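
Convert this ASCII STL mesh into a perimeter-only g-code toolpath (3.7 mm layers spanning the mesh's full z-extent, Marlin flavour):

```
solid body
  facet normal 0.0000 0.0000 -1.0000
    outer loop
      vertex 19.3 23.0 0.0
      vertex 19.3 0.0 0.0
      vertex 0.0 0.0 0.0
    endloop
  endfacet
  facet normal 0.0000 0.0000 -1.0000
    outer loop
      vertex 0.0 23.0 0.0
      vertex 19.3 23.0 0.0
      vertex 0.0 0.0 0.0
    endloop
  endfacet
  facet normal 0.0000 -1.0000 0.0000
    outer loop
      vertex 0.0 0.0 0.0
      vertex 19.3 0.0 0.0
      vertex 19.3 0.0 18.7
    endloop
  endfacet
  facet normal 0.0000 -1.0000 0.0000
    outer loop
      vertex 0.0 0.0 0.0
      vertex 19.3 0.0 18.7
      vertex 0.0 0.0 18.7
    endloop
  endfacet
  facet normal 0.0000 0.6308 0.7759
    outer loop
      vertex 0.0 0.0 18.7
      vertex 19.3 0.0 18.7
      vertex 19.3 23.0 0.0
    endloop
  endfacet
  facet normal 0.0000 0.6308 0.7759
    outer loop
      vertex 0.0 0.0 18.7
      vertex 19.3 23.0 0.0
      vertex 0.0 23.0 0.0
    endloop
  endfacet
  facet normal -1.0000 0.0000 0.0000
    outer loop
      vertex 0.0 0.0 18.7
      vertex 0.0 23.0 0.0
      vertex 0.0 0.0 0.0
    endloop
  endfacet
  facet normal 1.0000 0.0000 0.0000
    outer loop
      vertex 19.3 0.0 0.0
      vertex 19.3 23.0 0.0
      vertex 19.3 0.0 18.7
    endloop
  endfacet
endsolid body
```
; perimeter-only toolpath
G21 ; units = mm
G90 ; absolute positioning
G28 ; home
; layer 1
G0 Z3.7
G0 X0.0 Y0.0
G1 X19.3 Y0.0
G1 X19.3 Y18.4
G1 X0.0 Y18.4
G1 X0.0 Y0.0
; layer 2
G0 Z7.5
G0 X0.0 Y0.0
G1 X19.3 Y0.0
G1 X19.3 Y13.8
G1 X0.0 Y13.8
G1 X0.0 Y0.0
; layer 3
G0 Z11.2
G0 X0.0 Y0.0
G1 X19.3 Y0.0
G1 X19.3 Y9.2
G1 X0.0 Y9.2
G1 X0.0 Y0.0
; layer 4
G0 Z15.0
G0 X0.0 Y0.0
G1 X19.3 Y0.0
G1 X19.3 Y4.6
G1 X0.0 Y4.6
G1 X0.0 Y0.0
M2 ; end

The solid is a wedge (ramp): 19.3 × 23 mm base, rising to 18.7 mm along the y=0 edge and sloping linearly to z=0 at y=23. Slicing at Δz = 3.7 mm — 5 equal slices spanning the solid's height, so layer i sits at z = i·h/5 — gives 4 non-empty perimeters. Each is a 4-segment closed polygon; G0 lifts to the layer z and rapids to the start vertex, then G1 traces the edges. The cross-section shrinks linearly with z (the slice at the apex is degenerate and omitted).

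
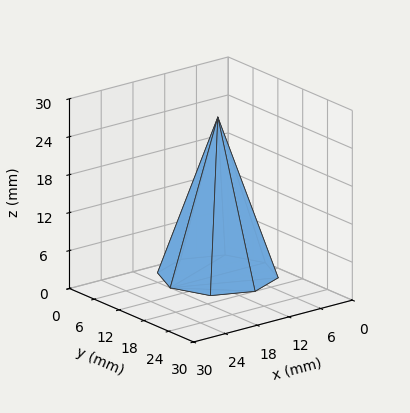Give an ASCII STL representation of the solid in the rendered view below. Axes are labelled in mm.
Reading the render: the shape is a regular 8-sided pyramid, base circumscribed radius ≈ 9 mm, apex at z ≈ 25 mm (dimensions read to the nearest mm from the axis ticks). For the STL, each face is triangulated and given an outward normal.

solid part
  facet normal 0.0000 0.0000 -1.0000
    outer loop
      vertex 9.0 18.0 0.0
      vertex 15.4 15.4 0.0
      vertex 18.0 9.0 0.0
    endloop
  endfacet
  facet normal 0.0000 0.0000 -1.0000
    outer loop
      vertex 2.6 15.4 0.0
      vertex 9.0 18.0 0.0
      vertex 18.0 9.0 0.0
    endloop
  endfacet
  facet normal 0.0000 0.0000 -1.0000
    outer loop
      vertex 0.0 9.0 0.0
      vertex 2.6 15.4 0.0
      vertex 18.0 9.0 0.0
    endloop
  endfacet
  facet normal 0.0000 0.0000 -1.0000
    outer loop
      vertex 2.6 2.6 0.0
      vertex 0.0 9.0 0.0
      vertex 18.0 9.0 0.0
    endloop
  endfacet
  facet normal 0.0000 0.0000 -1.0000
    outer loop
      vertex 9.0 0.0 0.0
      vertex 2.6 2.6 0.0
      vertex 18.0 9.0 0.0
    endloop
  endfacet
  facet normal 0.0000 0.0000 -1.0000
    outer loop
      vertex 15.4 2.6 0.0
      vertex 9.0 0.0 0.0
      vertex 18.0 9.0 0.0
    endloop
  endfacet
  facet normal 0.8789 0.3570 0.3164
    outer loop
      vertex 18.0 9.0 0.0
      vertex 15.4 15.4 0.0
      vertex 9.0 9.0 25.0
    endloop
  endfacet
  facet normal 0.3570 0.8789 0.3164
    outer loop
      vertex 15.4 15.4 0.0
      vertex 9.0 18.0 0.0
      vertex 9.0 9.0 25.0
    endloop
  endfacet
  facet normal -0.3570 0.8789 0.3164
    outer loop
      vertex 9.0 18.0 0.0
      vertex 2.6 15.4 0.0
      vertex 9.0 9.0 25.0
    endloop
  endfacet
  facet normal -0.8789 0.3570 0.3164
    outer loop
      vertex 2.6 15.4 0.0
      vertex 0.0 9.0 0.0
      vertex 9.0 9.0 25.0
    endloop
  endfacet
  facet normal -0.8789 -0.3570 0.3164
    outer loop
      vertex 0.0 9.0 0.0
      vertex 2.6 2.6 0.0
      vertex 9.0 9.0 25.0
    endloop
  endfacet
  facet normal -0.3570 -0.8789 0.3164
    outer loop
      vertex 2.6 2.6 0.0
      vertex 9.0 0.0 0.0
      vertex 9.0 9.0 25.0
    endloop
  endfacet
  facet normal 0.3570 -0.8789 0.3164
    outer loop
      vertex 9.0 0.0 0.0
      vertex 15.4 2.6 0.0
      vertex 9.0 9.0 25.0
    endloop
  endfacet
  facet normal 0.8789 -0.3570 0.3164
    outer loop
      vertex 15.4 2.6 0.0
      vertex 18.0 9.0 0.0
      vertex 9.0 9.0 25.0
    endloop
  endfacet
endsolid part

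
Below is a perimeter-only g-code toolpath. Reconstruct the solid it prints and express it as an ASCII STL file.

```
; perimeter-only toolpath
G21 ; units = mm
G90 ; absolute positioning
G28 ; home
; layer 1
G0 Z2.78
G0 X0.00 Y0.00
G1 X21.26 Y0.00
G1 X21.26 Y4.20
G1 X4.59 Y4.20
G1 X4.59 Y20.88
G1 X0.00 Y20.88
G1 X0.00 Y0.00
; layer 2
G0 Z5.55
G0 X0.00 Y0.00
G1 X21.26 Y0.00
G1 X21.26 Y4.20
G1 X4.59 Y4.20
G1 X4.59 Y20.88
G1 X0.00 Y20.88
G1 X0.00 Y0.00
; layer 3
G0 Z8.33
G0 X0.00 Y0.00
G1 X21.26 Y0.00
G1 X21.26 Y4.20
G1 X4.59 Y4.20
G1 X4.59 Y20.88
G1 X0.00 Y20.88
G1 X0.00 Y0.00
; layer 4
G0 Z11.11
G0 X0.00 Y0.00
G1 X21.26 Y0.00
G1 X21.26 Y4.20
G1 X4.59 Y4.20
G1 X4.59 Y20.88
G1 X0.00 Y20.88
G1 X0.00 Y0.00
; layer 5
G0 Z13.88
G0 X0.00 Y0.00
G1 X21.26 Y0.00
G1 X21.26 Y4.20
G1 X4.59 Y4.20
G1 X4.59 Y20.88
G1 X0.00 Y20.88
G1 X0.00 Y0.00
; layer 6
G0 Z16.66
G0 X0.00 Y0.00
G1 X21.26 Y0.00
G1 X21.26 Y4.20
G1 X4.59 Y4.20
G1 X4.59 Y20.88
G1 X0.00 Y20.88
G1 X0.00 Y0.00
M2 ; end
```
solid part
  facet normal 0.0000 0.0000 -1.0000
    outer loop
      vertex 21.26 4.20 0.00
      vertex 21.26 0.00 0.00
      vertex 0.00 0.00 0.00
    endloop
  endfacet
  facet normal 0.0000 0.0000 -1.0000
    outer loop
      vertex 4.59 4.20 0.00
      vertex 21.26 4.20 0.00
      vertex 0.00 0.00 0.00
    endloop
  endfacet
  facet normal 0.0000 0.0000 -1.0000
    outer loop
      vertex 4.59 20.88 0.00
      vertex 4.59 4.20 0.00
      vertex 0.00 0.00 0.00
    endloop
  endfacet
  facet normal 0.0000 0.0000 -1.0000
    outer loop
      vertex 0.00 20.88 0.00
      vertex 4.59 20.88 0.00
      vertex 0.00 0.00 0.00
    endloop
  endfacet
  facet normal 0.0000 0.0000 1.0000
    outer loop
      vertex 0.00 0.00 16.66
      vertex 21.26 0.00 16.66
      vertex 21.26 4.20 16.66
    endloop
  endfacet
  facet normal 0.0000 0.0000 1.0000
    outer loop
      vertex 0.00 0.00 16.66
      vertex 21.26 4.20 16.66
      vertex 4.59 4.20 16.66
    endloop
  endfacet
  facet normal 0.0000 0.0000 1.0000
    outer loop
      vertex 0.00 0.00 16.66
      vertex 4.59 4.20 16.66
      vertex 4.59 20.88 16.66
    endloop
  endfacet
  facet normal 0.0000 0.0000 1.0000
    outer loop
      vertex 0.00 0.00 16.66
      vertex 4.59 20.88 16.66
      vertex 0.00 20.88 16.66
    endloop
  endfacet
  facet normal 0.0000 -1.0000 0.0000
    outer loop
      vertex 0.00 0.00 0.00
      vertex 21.26 0.00 0.00
      vertex 21.26 0.00 16.66
    endloop
  endfacet
  facet normal 0.0000 -1.0000 0.0000
    outer loop
      vertex 0.00 0.00 0.00
      vertex 21.26 0.00 16.66
      vertex 0.00 0.00 16.66
    endloop
  endfacet
  facet normal 1.0000 0.0000 0.0000
    outer loop
      vertex 21.26 0.00 0.00
      vertex 21.26 4.20 0.00
      vertex 21.26 4.20 16.66
    endloop
  endfacet
  facet normal 1.0000 0.0000 0.0000
    outer loop
      vertex 21.26 0.00 0.00
      vertex 21.26 4.20 16.66
      vertex 21.26 0.00 16.66
    endloop
  endfacet
  facet normal 0.0000 1.0000 0.0000
    outer loop
      vertex 21.26 4.20 0.00
      vertex 4.59 4.20 0.00
      vertex 4.59 4.20 16.66
    endloop
  endfacet
  facet normal 0.0000 1.0000 0.0000
    outer loop
      vertex 21.26 4.20 0.00
      vertex 4.59 4.20 16.66
      vertex 21.26 4.20 16.66
    endloop
  endfacet
  facet normal 1.0000 0.0000 0.0000
    outer loop
      vertex 4.59 4.20 0.00
      vertex 4.59 20.88 0.00
      vertex 4.59 20.88 16.66
    endloop
  endfacet
  facet normal 1.0000 0.0000 0.0000
    outer loop
      vertex 4.59 4.20 0.00
      vertex 4.59 20.88 16.66
      vertex 4.59 4.20 16.66
    endloop
  endfacet
  facet normal 0.0000 1.0000 0.0000
    outer loop
      vertex 4.59 20.88 0.00
      vertex 0.00 20.88 0.00
      vertex 0.00 20.88 16.66
    endloop
  endfacet
  facet normal 0.0000 1.0000 0.0000
    outer loop
      vertex 4.59 20.88 0.00
      vertex 0.00 20.88 16.66
      vertex 4.59 20.88 16.66
    endloop
  endfacet
  facet normal -1.0000 0.0000 0.0000
    outer loop
      vertex 0.00 20.88 0.00
      vertex 0.00 0.00 0.00
      vertex 0.00 0.00 16.66
    endloop
  endfacet
  facet normal -1.0000 0.0000 0.0000
    outer loop
      vertex 0.00 20.88 0.00
      vertex 0.00 0.00 16.66
      vertex 0.00 20.88 16.66
    endloop
  endfacet
endsolid part

The G0 Z moves step by Δz≈2.78 mm. Every layer's G1 loop is the same polygon, so the solid is a straight extrusion of it from z=0 to z≈16.7. Closing with flat bottom and top caps and triangulating gives 20 facets — an L-shaped prism: outer 21.3 × 20.9 mm, arm thicknesses ≈ 4.2 mm (horizontal) and 4.59 mm (vertical), extruded 16.7 mm in z.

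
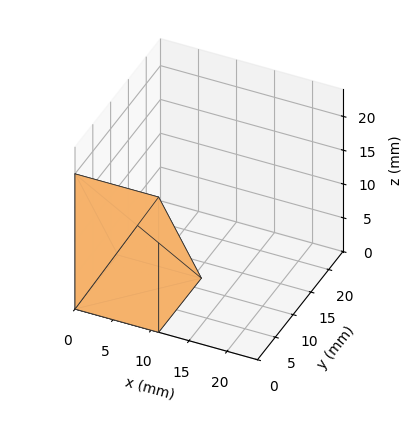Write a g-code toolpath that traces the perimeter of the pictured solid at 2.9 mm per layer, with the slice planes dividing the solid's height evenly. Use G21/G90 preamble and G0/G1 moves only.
Reading the render: the shape is a wedge (ramp): 11 × 12 mm base, rising to 20 mm along the y=0 edge and sloping linearly to z=0 at y=12 (dimensions read to the nearest mm from the axis ticks). For the g-code, the solid's height is divided into equal slices at the stated Δz and each level perimeter traced with G1 moves after a G0 lift.

; perimeter-only toolpath
G21 ; units = mm
G90 ; absolute positioning
G28 ; home
; layer 1
G0 Z2.9
G0 X0.0 Y0.0
G1 X11.0 Y0.0
G1 X11.0 Y10.3
G1 X0.0 Y10.3
G1 X0.0 Y0.0
; layer 2
G0 Z5.7
G0 X0.0 Y0.0
G1 X11.0 Y0.0
G1 X11.0 Y8.6
G1 X0.0 Y8.6
G1 X0.0 Y0.0
; layer 3
G0 Z8.6
G0 X0.0 Y0.0
G1 X11.0 Y0.0
G1 X11.0 Y6.9
G1 X0.0 Y6.9
G1 X0.0 Y0.0
; layer 4
G0 Z11.4
G0 X0.0 Y0.0
G1 X11.0 Y0.0
G1 X11.0 Y5.1
G1 X0.0 Y5.1
G1 X0.0 Y0.0
; layer 5
G0 Z14.3
G0 X0.0 Y0.0
G1 X11.0 Y0.0
G1 X11.0 Y3.4
G1 X0.0 Y3.4
G1 X0.0 Y0.0
; layer 6
G0 Z17.1
G0 X0.0 Y0.0
G1 X11.0 Y0.0
G1 X11.0 Y1.7
G1 X0.0 Y1.7
G1 X0.0 Y0.0
M2 ; end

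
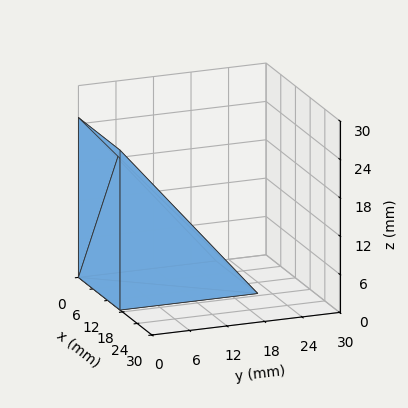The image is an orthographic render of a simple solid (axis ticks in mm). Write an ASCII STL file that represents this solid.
Reading the render: the shape is a wedge (ramp): 17 × 22 mm base, rising to 25 mm along the y=0 edge and sloping linearly to z=0 at y=22 (dimensions read to the nearest mm from the axis ticks). For the STL, each face is triangulated and given an outward normal.

solid part
  facet normal 0.0000 0.0000 -1.0000
    outer loop
      vertex 17.00 22.00 0.00
      vertex 17.00 0.00 0.00
      vertex 0.00 0.00 0.00
    endloop
  endfacet
  facet normal 0.0000 0.0000 -1.0000
    outer loop
      vertex 0.00 22.00 0.00
      vertex 17.00 22.00 0.00
      vertex 0.00 0.00 0.00
    endloop
  endfacet
  facet normal 0.0000 -1.0000 0.0000
    outer loop
      vertex 0.00 0.00 0.00
      vertex 17.00 0.00 0.00
      vertex 17.00 0.00 25.00
    endloop
  endfacet
  facet normal 0.0000 -1.0000 0.0000
    outer loop
      vertex 0.00 0.00 0.00
      vertex 17.00 0.00 25.00
      vertex 0.00 0.00 25.00
    endloop
  endfacet
  facet normal 0.0000 0.7507 0.6606
    outer loop
      vertex 0.00 0.00 25.00
      vertex 17.00 0.00 25.00
      vertex 17.00 22.00 0.00
    endloop
  endfacet
  facet normal 0.0000 0.7507 0.6606
    outer loop
      vertex 0.00 0.00 25.00
      vertex 17.00 22.00 0.00
      vertex 0.00 22.00 0.00
    endloop
  endfacet
  facet normal -1.0000 0.0000 0.0000
    outer loop
      vertex 0.00 0.00 25.00
      vertex 0.00 22.00 0.00
      vertex 0.00 0.00 0.00
    endloop
  endfacet
  facet normal 1.0000 0.0000 0.0000
    outer loop
      vertex 17.00 0.00 0.00
      vertex 17.00 22.00 0.00
      vertex 17.00 0.00 25.00
    endloop
  endfacet
endsolid part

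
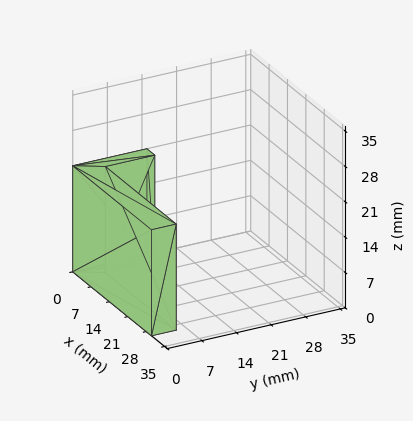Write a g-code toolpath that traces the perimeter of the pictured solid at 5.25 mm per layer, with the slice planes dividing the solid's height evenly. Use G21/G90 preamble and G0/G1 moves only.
Reading the render: the shape is an L-shaped prism: outer 30 × 15 mm, arm thicknesses ≈ 5 mm (horizontal) and 3 mm (vertical), extruded 21 mm in z (dimensions read to the nearest mm from the axis ticks). For the g-code, the solid's height is divided into equal slices at the stated Δz and each level perimeter traced with G1 moves after a G0 lift.

; perimeter-only toolpath
G21 ; units = mm
G90 ; absolute positioning
G28 ; home
; layer 1
G0 Z5.25
G0 X0.00 Y0.00
G1 X30.00 Y0.00
G1 X30.00 Y5.00
G1 X3.00 Y5.00
G1 X3.00 Y15.00
G1 X0.00 Y15.00
G1 X0.00 Y0.00
; layer 2
G0 Z10.50
G0 X0.00 Y0.00
G1 X30.00 Y0.00
G1 X30.00 Y5.00
G1 X3.00 Y5.00
G1 X3.00 Y15.00
G1 X0.00 Y15.00
G1 X0.00 Y0.00
; layer 3
G0 Z15.75
G0 X0.00 Y0.00
G1 X30.00 Y0.00
G1 X30.00 Y5.00
G1 X3.00 Y5.00
G1 X3.00 Y15.00
G1 X0.00 Y15.00
G1 X0.00 Y0.00
; layer 4
G0 Z21.00
G0 X0.00 Y0.00
G1 X30.00 Y0.00
G1 X30.00 Y5.00
G1 X3.00 Y5.00
G1 X3.00 Y15.00
G1 X0.00 Y15.00
G1 X0.00 Y0.00
M2 ; end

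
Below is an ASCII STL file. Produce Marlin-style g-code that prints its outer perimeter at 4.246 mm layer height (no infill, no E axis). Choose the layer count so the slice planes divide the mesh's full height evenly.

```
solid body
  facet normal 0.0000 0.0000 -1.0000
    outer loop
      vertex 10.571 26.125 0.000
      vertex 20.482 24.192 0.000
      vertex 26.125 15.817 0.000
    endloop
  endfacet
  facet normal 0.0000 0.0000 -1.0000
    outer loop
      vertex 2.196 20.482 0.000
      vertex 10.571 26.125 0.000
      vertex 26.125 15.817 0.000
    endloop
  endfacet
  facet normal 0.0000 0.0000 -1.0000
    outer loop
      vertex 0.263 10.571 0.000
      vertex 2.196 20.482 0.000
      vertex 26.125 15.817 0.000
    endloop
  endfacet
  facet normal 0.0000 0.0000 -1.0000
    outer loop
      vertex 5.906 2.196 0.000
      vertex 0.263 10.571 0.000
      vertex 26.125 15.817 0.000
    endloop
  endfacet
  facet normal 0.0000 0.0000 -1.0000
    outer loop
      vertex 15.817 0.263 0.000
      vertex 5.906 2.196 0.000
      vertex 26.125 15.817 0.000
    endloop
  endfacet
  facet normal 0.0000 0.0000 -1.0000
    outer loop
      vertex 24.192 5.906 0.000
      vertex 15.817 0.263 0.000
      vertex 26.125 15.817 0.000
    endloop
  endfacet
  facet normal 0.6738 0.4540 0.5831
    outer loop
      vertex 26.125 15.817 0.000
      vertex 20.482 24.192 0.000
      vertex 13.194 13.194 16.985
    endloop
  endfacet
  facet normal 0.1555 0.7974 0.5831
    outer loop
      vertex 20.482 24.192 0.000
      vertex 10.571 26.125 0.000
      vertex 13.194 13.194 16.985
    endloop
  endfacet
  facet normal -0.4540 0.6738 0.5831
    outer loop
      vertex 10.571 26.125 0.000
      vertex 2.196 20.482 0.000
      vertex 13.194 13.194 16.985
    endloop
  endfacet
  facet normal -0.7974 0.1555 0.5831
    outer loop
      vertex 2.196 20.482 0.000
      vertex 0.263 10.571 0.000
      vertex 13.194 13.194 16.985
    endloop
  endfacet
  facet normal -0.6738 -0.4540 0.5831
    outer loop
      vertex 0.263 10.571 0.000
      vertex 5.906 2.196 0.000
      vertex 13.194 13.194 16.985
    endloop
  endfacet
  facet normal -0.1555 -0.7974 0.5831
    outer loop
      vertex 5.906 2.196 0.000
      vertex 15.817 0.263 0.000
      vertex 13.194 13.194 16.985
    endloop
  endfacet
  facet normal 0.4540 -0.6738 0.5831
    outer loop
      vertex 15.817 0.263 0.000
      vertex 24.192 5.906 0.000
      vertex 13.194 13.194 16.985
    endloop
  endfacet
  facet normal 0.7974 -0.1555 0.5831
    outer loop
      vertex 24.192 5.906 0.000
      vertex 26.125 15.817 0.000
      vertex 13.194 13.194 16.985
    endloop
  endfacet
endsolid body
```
; perimeter-only toolpath
G21 ; units = mm
G90 ; absolute positioning
G28 ; home
; layer 1
G0 Z4.246
G0 X22.892 Y15.161
G1 X18.660 Y21.442
G1 X11.227 Y22.892
G1 X4.946 Y18.660
G1 X3.496 Y11.227
G1 X7.728 Y4.946
G1 X15.161 Y3.496
G1 X21.442 Y7.728
G1 X22.892 Y15.161
; layer 2
G0 Z8.492
G0 X19.660 Y14.506
G1 X16.838 Y18.693
G1 X11.883 Y19.660
G1 X7.695 Y16.838
G1 X6.729 Y11.883
G1 X9.550 Y7.695
G1 X14.506 Y6.729
G1 X18.693 Y9.550
G1 X19.660 Y14.506
; layer 3
G0 Z12.739
G0 X16.427 Y13.850
G1 X15.016 Y15.944
G1 X12.538 Y16.427
G1 X10.444 Y15.016
G1 X9.961 Y12.538
G1 X11.372 Y10.444
G1 X13.850 Y9.961
G1 X15.944 Y11.372
G1 X16.427 Y13.850
M2 ; end

The solid is a regular 8-sided pyramid, base circumscribed radius ≈ 13.2 mm, apex at z ≈ 17 mm. Slicing at Δz = 4.246 mm — 4 equal slices spanning the solid's height, so layer i sits at z = i·h/4 — gives 3 non-empty perimeters. Each is a 8-segment closed polygon; G0 lifts to the layer z and rapids to the start vertex, then G1 traces the edges. The cross-section shrinks linearly with z (the slice at the apex is degenerate and omitted).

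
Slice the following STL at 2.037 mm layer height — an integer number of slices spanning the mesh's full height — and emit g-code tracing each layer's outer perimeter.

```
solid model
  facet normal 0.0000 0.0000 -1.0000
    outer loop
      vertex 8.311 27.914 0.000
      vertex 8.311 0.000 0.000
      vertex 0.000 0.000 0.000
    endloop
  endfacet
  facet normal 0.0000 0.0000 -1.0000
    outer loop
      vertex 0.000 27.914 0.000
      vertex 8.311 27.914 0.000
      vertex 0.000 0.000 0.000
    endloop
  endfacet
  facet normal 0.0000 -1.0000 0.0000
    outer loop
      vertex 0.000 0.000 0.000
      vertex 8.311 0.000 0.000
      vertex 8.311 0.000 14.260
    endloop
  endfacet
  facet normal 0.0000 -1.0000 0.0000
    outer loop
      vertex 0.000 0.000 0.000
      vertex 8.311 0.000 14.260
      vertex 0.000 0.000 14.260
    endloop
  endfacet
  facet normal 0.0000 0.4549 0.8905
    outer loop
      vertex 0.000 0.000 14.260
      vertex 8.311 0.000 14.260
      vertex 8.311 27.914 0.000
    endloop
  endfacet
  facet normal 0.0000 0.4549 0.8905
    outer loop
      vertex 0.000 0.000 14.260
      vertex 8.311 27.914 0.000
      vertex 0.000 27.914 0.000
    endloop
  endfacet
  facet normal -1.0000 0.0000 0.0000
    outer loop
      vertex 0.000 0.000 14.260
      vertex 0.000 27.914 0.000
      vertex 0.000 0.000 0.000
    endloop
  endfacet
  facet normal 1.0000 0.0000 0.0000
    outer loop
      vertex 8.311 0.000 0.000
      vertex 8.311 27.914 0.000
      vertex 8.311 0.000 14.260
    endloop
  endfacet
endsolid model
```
; perimeter-only toolpath
G21 ; units = mm
G90 ; absolute positioning
G28 ; home
; layer 1
G0 Z2.037
G0 X0.000 Y0.000
G1 X8.311 Y0.000
G1 X8.311 Y23.926
G1 X0.000 Y23.926
G1 X0.000 Y0.000
; layer 2
G0 Z4.074
G0 X0.000 Y0.000
G1 X8.311 Y0.000
G1 X8.311 Y19.939
G1 X0.000 Y19.939
G1 X0.000 Y0.000
; layer 3
G0 Z6.111
G0 X0.000 Y0.000
G1 X8.311 Y0.000
G1 X8.311 Y15.951
G1 X0.000 Y15.951
G1 X0.000 Y0.000
; layer 4
G0 Z8.149
G0 X0.000 Y0.000
G1 X8.311 Y0.000
G1 X8.311 Y11.963
G1 X0.000 Y11.963
G1 X0.000 Y0.000
; layer 5
G0 Z10.186
G0 X0.000 Y0.000
G1 X8.311 Y0.000
G1 X8.311 Y7.975
G1 X0.000 Y7.975
G1 X0.000 Y0.000
; layer 6
G0 Z12.223
G0 X0.000 Y0.000
G1 X8.311 Y0.000
G1 X8.311 Y3.988
G1 X0.000 Y3.988
G1 X0.000 Y0.000
M2 ; end

The solid is a wedge (ramp): 8.31 × 27.9 mm base, rising to 14.3 mm along the y=0 edge and sloping linearly to z=0 at y=27.9. Slicing at Δz = 2.037 mm — 7 equal slices spanning the solid's height, so layer i sits at z = i·h/7 — gives 6 non-empty perimeters. Each is a 4-segment closed polygon; G0 lifts to the layer z and rapids to the start vertex, then G1 traces the edges. The cross-section shrinks linearly with z (the slice at the apex is degenerate and omitted).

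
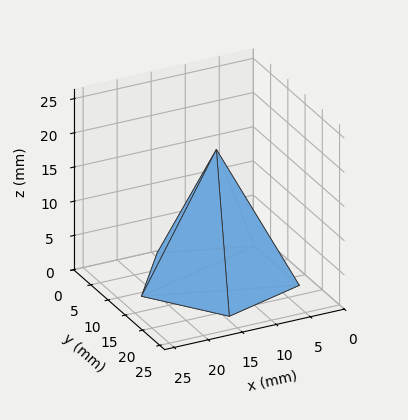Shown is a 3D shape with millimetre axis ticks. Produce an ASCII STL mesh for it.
Reading the render: the shape is a regular 5-sided pyramid, base circumscribed radius ≈ 11 mm, apex at z ≈ 19 mm (dimensions read to the nearest mm from the axis ticks). For the STL, each face is triangulated and given an outward normal.

solid part
  facet normal 0.0000 0.0000 -1.0000
    outer loop
      vertex 2.10 17.47 0.00
      vertex 14.40 21.46 0.00
      vertex 22.00 11.00 0.00
    endloop
  endfacet
  facet normal 0.0000 0.0000 -1.0000
    outer loop
      vertex 2.10 4.53 0.00
      vertex 2.10 17.47 0.00
      vertex 22.00 11.00 0.00
    endloop
  endfacet
  facet normal 0.0000 0.0000 -1.0000
    outer loop
      vertex 14.40 0.54 0.00
      vertex 2.10 4.53 0.00
      vertex 22.00 11.00 0.00
    endloop
  endfacet
  facet normal 0.7326 0.5323 0.4242
    outer loop
      vertex 22.00 11.00 0.00
      vertex 14.40 21.46 0.00
      vertex 11.00 11.00 19.00
    endloop
  endfacet
  facet normal -0.2794 0.8614 0.4242
    outer loop
      vertex 14.40 21.46 0.00
      vertex 2.10 17.47 0.00
      vertex 11.00 11.00 19.00
    endloop
  endfacet
  facet normal -0.9056 0.0000 0.4242
    outer loop
      vertex 2.10 17.47 0.00
      vertex 2.10 4.53 0.00
      vertex 11.00 11.00 19.00
    endloop
  endfacet
  facet normal -0.2794 -0.8614 0.4242
    outer loop
      vertex 2.10 4.53 0.00
      vertex 14.40 0.54 0.00
      vertex 11.00 11.00 19.00
    endloop
  endfacet
  facet normal 0.7326 -0.5323 0.4242
    outer loop
      vertex 14.40 0.54 0.00
      vertex 22.00 11.00 0.00
      vertex 11.00 11.00 19.00
    endloop
  endfacet
endsolid part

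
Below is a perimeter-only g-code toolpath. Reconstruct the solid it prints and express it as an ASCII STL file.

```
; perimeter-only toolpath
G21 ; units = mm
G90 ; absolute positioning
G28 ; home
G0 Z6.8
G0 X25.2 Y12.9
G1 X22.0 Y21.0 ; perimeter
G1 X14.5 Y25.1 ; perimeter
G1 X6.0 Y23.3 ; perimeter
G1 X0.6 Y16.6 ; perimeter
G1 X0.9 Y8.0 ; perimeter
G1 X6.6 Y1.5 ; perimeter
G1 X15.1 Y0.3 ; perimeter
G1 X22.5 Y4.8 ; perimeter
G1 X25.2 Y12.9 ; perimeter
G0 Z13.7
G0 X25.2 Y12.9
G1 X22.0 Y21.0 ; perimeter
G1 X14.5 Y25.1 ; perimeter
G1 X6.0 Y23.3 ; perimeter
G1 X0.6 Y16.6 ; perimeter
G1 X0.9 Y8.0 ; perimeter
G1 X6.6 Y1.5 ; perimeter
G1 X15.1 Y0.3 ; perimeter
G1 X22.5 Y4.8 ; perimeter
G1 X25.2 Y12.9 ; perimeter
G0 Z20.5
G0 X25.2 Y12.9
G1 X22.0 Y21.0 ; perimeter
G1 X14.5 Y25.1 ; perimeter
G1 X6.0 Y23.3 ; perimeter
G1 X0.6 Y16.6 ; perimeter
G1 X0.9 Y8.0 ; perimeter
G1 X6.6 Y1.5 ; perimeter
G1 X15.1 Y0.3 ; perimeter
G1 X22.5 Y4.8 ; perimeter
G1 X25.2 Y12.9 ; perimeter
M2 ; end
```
solid part
  facet normal 0.0000 0.0000 -1.0000
    outer loop
      vertex 14.5 25.1 0.0
      vertex 22.0 21.0 0.0
      vertex 25.2 12.9 0.0
    endloop
  endfacet
  facet normal 0.0000 0.0000 -1.0000
    outer loop
      vertex 6.0 23.3 0.0
      vertex 14.5 25.1 0.0
      vertex 25.2 12.9 0.0
    endloop
  endfacet
  facet normal 0.0000 0.0000 -1.0000
    outer loop
      vertex 0.6 16.6 0.0
      vertex 6.0 23.3 0.0
      vertex 25.2 12.9 0.0
    endloop
  endfacet
  facet normal 0.0000 0.0000 -1.0000
    outer loop
      vertex 0.9 8.0 0.0
      vertex 0.6 16.6 0.0
      vertex 25.2 12.9 0.0
    endloop
  endfacet
  facet normal 0.0000 0.0000 -1.0000
    outer loop
      vertex 6.6 1.5 0.0
      vertex 0.9 8.0 0.0
      vertex 25.2 12.9 0.0
    endloop
  endfacet
  facet normal 0.0000 0.0000 -1.0000
    outer loop
      vertex 15.1 0.3 0.0
      vertex 6.6 1.5 0.0
      vertex 25.2 12.9 0.0
    endloop
  endfacet
  facet normal 0.0000 0.0000 -1.0000
    outer loop
      vertex 22.5 4.8 0.0
      vertex 15.1 0.3 0.0
      vertex 25.2 12.9 0.0
    endloop
  endfacet
  facet normal 0.0000 0.0000 1.0000
    outer loop
      vertex 25.2 12.9 20.5
      vertex 22.0 21.0 20.5
      vertex 14.5 25.1 20.5
    endloop
  endfacet
  facet normal 0.0000 0.0000 1.0000
    outer loop
      vertex 25.2 12.9 20.5
      vertex 14.5 25.1 20.5
      vertex 6.0 23.3 20.5
    endloop
  endfacet
  facet normal 0.0000 0.0000 1.0000
    outer loop
      vertex 25.2 12.9 20.5
      vertex 6.0 23.3 20.5
      vertex 0.6 16.6 20.5
    endloop
  endfacet
  facet normal 0.0000 0.0000 1.0000
    outer loop
      vertex 25.2 12.9 20.5
      vertex 0.6 16.6 20.5
      vertex 0.9 8.0 20.5
    endloop
  endfacet
  facet normal 0.0000 0.0000 1.0000
    outer loop
      vertex 25.2 12.9 20.5
      vertex 0.9 8.0 20.5
      vertex 6.6 1.5 20.5
    endloop
  endfacet
  facet normal 0.0000 0.0000 1.0000
    outer loop
      vertex 25.2 12.9 20.5
      vertex 6.6 1.5 20.5
      vertex 15.1 0.3 20.5
    endloop
  endfacet
  facet normal 0.0000 0.0000 1.0000
    outer loop
      vertex 25.2 12.9 20.5
      vertex 15.1 0.3 20.5
      vertex 22.5 4.8 20.5
    endloop
  endfacet
  facet normal 0.9301 0.3674 0.0000
    outer loop
      vertex 25.2 12.9 0.0
      vertex 22.0 21.0 0.0
      vertex 22.0 21.0 20.5
    endloop
  endfacet
  facet normal 0.9301 0.3674 0.0000
    outer loop
      vertex 25.2 12.9 0.0
      vertex 22.0 21.0 20.5
      vertex 25.2 12.9 20.5
    endloop
  endfacet
  facet normal 0.4797 0.8774 0.0000
    outer loop
      vertex 22.0 21.0 0.0
      vertex 14.5 25.1 0.0
      vertex 14.5 25.1 20.5
    endloop
  endfacet
  facet normal 0.4797 0.8774 0.0000
    outer loop
      vertex 22.0 21.0 0.0
      vertex 14.5 25.1 20.5
      vertex 22.0 21.0 20.5
    endloop
  endfacet
  facet normal -0.2072 0.9783 0.0000
    outer loop
      vertex 14.5 25.1 0.0
      vertex 6.0 23.3 0.0
      vertex 6.0 23.3 20.5
    endloop
  endfacet
  facet normal -0.2072 0.9783 0.0000
    outer loop
      vertex 14.5 25.1 0.0
      vertex 6.0 23.3 20.5
      vertex 14.5 25.1 20.5
    endloop
  endfacet
  facet normal -0.7786 0.6275 0.0000
    outer loop
      vertex 6.0 23.3 0.0
      vertex 0.6 16.6 0.0
      vertex 0.6 16.6 20.5
    endloop
  endfacet
  facet normal -0.7786 0.6275 0.0000
    outer loop
      vertex 6.0 23.3 0.0
      vertex 0.6 16.6 20.5
      vertex 6.0 23.3 20.5
    endloop
  endfacet
  facet normal -0.9994 -0.0349 0.0000
    outer loop
      vertex 0.6 16.6 0.0
      vertex 0.9 8.0 0.0
      vertex 0.9 8.0 20.5
    endloop
  endfacet
  facet normal -0.9994 -0.0349 0.0000
    outer loop
      vertex 0.6 16.6 0.0
      vertex 0.9 8.0 20.5
      vertex 0.6 16.6 20.5
    endloop
  endfacet
  facet normal -0.7519 -0.6593 0.0000
    outer loop
      vertex 0.9 8.0 0.0
      vertex 6.6 1.5 0.0
      vertex 6.6 1.5 20.5
    endloop
  endfacet
  facet normal -0.7519 -0.6593 0.0000
    outer loop
      vertex 0.9 8.0 0.0
      vertex 6.6 1.5 20.5
      vertex 0.9 8.0 20.5
    endloop
  endfacet
  facet normal -0.1398 -0.9902 0.0000
    outer loop
      vertex 6.6 1.5 0.0
      vertex 15.1 0.3 0.0
      vertex 15.1 0.3 20.5
    endloop
  endfacet
  facet normal -0.1398 -0.9902 0.0000
    outer loop
      vertex 6.6 1.5 0.0
      vertex 15.1 0.3 20.5
      vertex 6.6 1.5 20.5
    endloop
  endfacet
  facet normal 0.5196 -0.8544 0.0000
    outer loop
      vertex 15.1 0.3 0.0
      vertex 22.5 4.8 0.0
      vertex 22.5 4.8 20.5
    endloop
  endfacet
  facet normal 0.5196 -0.8544 0.0000
    outer loop
      vertex 15.1 0.3 0.0
      vertex 22.5 4.8 20.5
      vertex 15.1 0.3 20.5
    endloop
  endfacet
  facet normal 0.9487 -0.3162 0.0000
    outer loop
      vertex 22.5 4.8 0.0
      vertex 25.2 12.9 0.0
      vertex 25.2 12.9 20.5
    endloop
  endfacet
  facet normal 0.9487 -0.3162 0.0000
    outer loop
      vertex 22.5 4.8 0.0
      vertex 25.2 12.9 20.5
      vertex 22.5 4.8 20.5
    endloop
  endfacet
endsolid part

The G0 Z moves step by Δz≈6.8 mm. Every layer's G1 loop is the same polygon, so the solid is a straight extrusion of it from z=0 to z≈20.5. Closing with flat bottom and top caps and triangulating gives 32 facets — a regular 9-sided prism (a cylinder approximated with 9 flat sides), circumscribed radius ≈ 12.6 mm, height ≈ 20.5 mm.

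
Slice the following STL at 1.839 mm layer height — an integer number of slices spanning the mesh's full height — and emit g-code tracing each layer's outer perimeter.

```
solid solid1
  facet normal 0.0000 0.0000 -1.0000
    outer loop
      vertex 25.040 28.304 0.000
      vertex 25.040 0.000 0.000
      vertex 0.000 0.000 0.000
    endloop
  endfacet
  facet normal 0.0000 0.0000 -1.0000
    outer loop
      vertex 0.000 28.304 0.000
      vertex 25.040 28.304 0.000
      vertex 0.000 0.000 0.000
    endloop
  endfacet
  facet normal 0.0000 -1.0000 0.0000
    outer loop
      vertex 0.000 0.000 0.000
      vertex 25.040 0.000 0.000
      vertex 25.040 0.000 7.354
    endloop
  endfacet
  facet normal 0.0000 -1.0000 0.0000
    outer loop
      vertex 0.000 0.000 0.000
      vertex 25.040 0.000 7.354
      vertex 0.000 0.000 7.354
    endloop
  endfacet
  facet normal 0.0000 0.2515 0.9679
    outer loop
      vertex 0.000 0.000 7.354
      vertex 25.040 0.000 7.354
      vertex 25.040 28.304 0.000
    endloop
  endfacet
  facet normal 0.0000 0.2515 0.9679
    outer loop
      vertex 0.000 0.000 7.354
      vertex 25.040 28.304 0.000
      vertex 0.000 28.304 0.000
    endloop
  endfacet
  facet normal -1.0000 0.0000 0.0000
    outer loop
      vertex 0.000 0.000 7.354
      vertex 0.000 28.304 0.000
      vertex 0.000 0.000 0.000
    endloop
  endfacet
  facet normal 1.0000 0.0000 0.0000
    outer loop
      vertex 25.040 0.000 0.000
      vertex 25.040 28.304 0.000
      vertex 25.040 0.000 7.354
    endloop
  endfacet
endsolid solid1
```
; perimeter-only toolpath
G21 ; units = mm
G90 ; absolute positioning
G28 ; home
; layer 1
G0 Z1.839
G0 X0.000 Y0.000
G1 X25.040 Y0.000
G1 X25.040 Y21.228
G1 X0.000 Y21.228
G1 X0.000 Y0.000
; layer 2
G0 Z3.677
G0 X0.000 Y0.000
G1 X25.040 Y0.000
G1 X25.040 Y14.152
G1 X0.000 Y14.152
G1 X0.000 Y0.000
; layer 3
G0 Z5.516
G0 X0.000 Y0.000
G1 X25.040 Y0.000
G1 X25.040 Y7.076
G1 X0.000 Y7.076
G1 X0.000 Y0.000
M2 ; end

The solid is a wedge (ramp): 25 × 28.3 mm base, rising to 7.35 mm along the y=0 edge and sloping linearly to z=0 at y=28.3. Slicing at Δz = 1.839 mm — 4 equal slices spanning the solid's height, so layer i sits at z = i·h/4 — gives 3 non-empty perimeters. Each is a 4-segment closed polygon; G0 lifts to the layer z and rapids to the start vertex, then G1 traces the edges. The cross-section shrinks linearly with z (the slice at the apex is degenerate and omitted).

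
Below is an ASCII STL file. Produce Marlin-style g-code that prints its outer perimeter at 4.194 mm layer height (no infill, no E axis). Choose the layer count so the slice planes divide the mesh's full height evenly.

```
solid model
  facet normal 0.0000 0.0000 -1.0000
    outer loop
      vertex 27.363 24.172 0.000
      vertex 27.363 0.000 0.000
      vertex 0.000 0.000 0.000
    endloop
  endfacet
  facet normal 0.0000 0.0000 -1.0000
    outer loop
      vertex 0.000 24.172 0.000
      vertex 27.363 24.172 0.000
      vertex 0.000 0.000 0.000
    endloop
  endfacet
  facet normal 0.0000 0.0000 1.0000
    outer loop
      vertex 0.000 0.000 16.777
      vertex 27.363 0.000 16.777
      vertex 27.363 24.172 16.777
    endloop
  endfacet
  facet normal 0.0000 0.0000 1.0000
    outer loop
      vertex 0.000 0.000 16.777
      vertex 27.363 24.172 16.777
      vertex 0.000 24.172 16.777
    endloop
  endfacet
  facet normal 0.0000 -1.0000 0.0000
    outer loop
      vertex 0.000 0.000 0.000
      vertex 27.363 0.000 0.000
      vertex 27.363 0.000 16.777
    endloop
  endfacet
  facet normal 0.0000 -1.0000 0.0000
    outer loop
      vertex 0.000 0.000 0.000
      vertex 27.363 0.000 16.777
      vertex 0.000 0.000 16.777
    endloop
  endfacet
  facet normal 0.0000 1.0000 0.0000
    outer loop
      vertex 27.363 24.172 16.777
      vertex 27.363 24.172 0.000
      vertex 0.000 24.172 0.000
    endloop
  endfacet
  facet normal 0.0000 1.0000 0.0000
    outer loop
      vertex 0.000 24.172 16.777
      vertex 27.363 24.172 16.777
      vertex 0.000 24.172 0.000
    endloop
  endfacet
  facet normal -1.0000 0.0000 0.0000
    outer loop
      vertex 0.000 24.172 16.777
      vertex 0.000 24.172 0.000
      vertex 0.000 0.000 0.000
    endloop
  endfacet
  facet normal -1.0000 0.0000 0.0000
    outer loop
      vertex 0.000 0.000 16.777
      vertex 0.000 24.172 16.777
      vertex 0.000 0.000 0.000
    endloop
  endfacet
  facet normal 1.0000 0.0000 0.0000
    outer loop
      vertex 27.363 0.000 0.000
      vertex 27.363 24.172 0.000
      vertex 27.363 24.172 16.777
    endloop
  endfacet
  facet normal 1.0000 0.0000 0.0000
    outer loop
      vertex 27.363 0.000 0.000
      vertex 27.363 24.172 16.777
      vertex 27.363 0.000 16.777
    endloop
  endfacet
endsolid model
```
; perimeter-only toolpath
G21 ; units = mm
G90 ; absolute positioning
G28 ; home
; layer 1
G0 Z4.194
G0 X0.000 Y0.000
G1 X27.363 Y0.000
G1 X27.363 Y24.172
G1 X0.000 Y24.172
G1 X0.000 Y0.000
; layer 2
G0 Z8.389
G0 X0.000 Y0.000
G1 X27.363 Y0.000
G1 X27.363 Y24.172
G1 X0.000 Y24.172
G1 X0.000 Y0.000
; layer 3
G0 Z12.583
G0 X0.000 Y0.000
G1 X27.363 Y0.000
G1 X27.363 Y24.172
G1 X0.000 Y24.172
G1 X0.000 Y0.000
; layer 4
G0 Z16.777
G0 X0.000 Y0.000
G1 X27.363 Y0.000
G1 X27.363 Y24.172
G1 X0.000 Y24.172
G1 X0.000 Y0.000
M2 ; end

The solid is a rectangular box, roughly 27.4 × 24.2 mm footprint and 16.8 mm tall. Slicing at Δz = 4.194 mm — 4 equal slices spanning the solid's height, so layer i sits at z = i·h/4 — gives 4 non-empty perimeters. Each is a 4-segment closed polygon; G0 lifts to the layer z and rapids to the start vertex, then G1 traces the edges.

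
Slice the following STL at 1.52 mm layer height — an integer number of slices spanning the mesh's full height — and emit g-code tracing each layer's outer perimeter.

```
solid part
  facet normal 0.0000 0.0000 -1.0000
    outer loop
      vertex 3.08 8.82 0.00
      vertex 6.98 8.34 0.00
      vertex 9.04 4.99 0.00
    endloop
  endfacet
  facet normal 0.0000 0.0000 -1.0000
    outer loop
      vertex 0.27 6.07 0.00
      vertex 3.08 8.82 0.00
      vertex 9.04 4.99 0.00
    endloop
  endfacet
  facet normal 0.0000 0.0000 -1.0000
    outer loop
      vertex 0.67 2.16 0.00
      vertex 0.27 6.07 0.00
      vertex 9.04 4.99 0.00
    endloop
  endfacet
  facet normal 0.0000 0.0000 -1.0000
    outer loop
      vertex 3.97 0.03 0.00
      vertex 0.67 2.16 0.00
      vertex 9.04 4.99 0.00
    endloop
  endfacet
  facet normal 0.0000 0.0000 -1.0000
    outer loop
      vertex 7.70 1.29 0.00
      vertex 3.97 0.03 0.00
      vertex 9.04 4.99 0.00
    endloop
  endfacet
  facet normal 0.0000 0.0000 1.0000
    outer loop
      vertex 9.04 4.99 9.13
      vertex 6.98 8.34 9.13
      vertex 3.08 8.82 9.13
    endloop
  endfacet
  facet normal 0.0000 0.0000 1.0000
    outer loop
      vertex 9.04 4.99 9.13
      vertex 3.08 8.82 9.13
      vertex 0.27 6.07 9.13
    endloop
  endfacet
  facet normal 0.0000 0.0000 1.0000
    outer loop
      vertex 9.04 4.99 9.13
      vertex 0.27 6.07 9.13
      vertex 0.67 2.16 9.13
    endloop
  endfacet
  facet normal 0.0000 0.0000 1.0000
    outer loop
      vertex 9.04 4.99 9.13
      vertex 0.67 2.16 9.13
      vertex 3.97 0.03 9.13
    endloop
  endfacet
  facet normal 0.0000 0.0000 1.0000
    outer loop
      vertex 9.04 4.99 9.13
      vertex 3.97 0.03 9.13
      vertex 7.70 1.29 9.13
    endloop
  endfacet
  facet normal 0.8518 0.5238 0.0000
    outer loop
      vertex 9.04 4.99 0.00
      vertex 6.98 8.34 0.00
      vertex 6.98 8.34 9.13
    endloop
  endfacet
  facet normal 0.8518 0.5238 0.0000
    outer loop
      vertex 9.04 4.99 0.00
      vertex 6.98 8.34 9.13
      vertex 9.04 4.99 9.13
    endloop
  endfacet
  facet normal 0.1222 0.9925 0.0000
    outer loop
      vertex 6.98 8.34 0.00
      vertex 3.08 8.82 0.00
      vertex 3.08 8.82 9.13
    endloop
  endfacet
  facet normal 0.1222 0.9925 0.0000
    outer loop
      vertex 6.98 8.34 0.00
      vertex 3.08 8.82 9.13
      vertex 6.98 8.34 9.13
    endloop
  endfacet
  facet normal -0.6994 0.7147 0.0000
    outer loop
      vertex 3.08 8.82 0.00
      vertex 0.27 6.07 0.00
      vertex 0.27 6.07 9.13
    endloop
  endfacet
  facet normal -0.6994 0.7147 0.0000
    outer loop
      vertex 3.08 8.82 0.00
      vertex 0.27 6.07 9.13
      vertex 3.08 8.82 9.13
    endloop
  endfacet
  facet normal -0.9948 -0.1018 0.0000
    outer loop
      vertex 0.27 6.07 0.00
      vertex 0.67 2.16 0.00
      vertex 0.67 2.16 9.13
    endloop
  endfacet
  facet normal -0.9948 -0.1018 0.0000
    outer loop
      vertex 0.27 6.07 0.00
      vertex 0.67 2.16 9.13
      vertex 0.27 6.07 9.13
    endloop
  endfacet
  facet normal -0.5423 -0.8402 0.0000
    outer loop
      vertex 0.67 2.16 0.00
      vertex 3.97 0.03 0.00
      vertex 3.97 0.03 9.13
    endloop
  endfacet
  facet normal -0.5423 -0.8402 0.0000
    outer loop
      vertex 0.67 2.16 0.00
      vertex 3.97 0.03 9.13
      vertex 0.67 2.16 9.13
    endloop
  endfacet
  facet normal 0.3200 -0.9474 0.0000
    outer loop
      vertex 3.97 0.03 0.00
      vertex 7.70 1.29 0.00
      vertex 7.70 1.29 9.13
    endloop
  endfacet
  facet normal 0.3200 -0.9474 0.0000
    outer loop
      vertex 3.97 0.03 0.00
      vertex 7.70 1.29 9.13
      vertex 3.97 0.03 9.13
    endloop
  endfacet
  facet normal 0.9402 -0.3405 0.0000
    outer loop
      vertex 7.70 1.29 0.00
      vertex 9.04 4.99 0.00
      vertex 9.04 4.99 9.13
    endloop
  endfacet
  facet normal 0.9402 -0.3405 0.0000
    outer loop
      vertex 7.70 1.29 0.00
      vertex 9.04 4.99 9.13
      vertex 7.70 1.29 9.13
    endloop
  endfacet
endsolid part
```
; perimeter-only toolpath
G21 ; units = mm
G90 ; absolute positioning
G28 ; home
; layer 1
G0 Z1.52
G0 X9.04 Y4.99
G1 X6.98 Y8.34
G1 X3.08 Y8.82
G1 X0.27 Y6.07
G1 X0.67 Y2.16
G1 X3.97 Y0.03
G1 X7.70 Y1.29
G1 X9.04 Y4.99
; layer 2
G0 Z3.04
G0 X9.04 Y4.99
G1 X6.98 Y8.34
G1 X3.08 Y8.82
G1 X0.27 Y6.07
G1 X0.67 Y2.16
G1 X3.97 Y0.03
G1 X7.70 Y1.29
G1 X9.04 Y4.99
; layer 3
G0 Z4.57
G0 X9.04 Y4.99
G1 X6.98 Y8.34
G1 X3.08 Y8.82
G1 X0.27 Y6.07
G1 X0.67 Y2.16
G1 X3.97 Y0.03
G1 X7.70 Y1.29
G1 X9.04 Y4.99
; layer 4
G0 Z6.09
G0 X9.04 Y4.99
G1 X6.98 Y8.34
G1 X3.08 Y8.82
G1 X0.27 Y6.07
G1 X0.67 Y2.16
G1 X3.97 Y0.03
G1 X7.70 Y1.29
G1 X9.04 Y4.99
; layer 5
G0 Z7.61
G0 X9.04 Y4.99
G1 X6.98 Y8.34
G1 X3.08 Y8.82
G1 X0.27 Y6.07
G1 X0.67 Y2.16
G1 X3.97 Y0.03
G1 X7.70 Y1.29
G1 X9.04 Y4.99
; layer 6
G0 Z9.13
G0 X9.04 Y4.99
G1 X6.98 Y8.34
G1 X3.08 Y8.82
G1 X0.27 Y6.07
G1 X0.67 Y2.16
G1 X3.97 Y0.03
G1 X7.70 Y1.29
G1 X9.04 Y4.99
M2 ; end

The solid is a regular 7-sided prism (a cylinder approximated with 7 flat sides), circumscribed radius ≈ 4.53 mm, height ≈ 9.13 mm. Slicing at Δz = 1.52 mm — 6 equal slices spanning the solid's height, so layer i sits at z = i·h/6 — gives 6 non-empty perimeters. Each is a 7-segment closed polygon; G0 lifts to the layer z and rapids to the start vertex, then G1 traces the edges.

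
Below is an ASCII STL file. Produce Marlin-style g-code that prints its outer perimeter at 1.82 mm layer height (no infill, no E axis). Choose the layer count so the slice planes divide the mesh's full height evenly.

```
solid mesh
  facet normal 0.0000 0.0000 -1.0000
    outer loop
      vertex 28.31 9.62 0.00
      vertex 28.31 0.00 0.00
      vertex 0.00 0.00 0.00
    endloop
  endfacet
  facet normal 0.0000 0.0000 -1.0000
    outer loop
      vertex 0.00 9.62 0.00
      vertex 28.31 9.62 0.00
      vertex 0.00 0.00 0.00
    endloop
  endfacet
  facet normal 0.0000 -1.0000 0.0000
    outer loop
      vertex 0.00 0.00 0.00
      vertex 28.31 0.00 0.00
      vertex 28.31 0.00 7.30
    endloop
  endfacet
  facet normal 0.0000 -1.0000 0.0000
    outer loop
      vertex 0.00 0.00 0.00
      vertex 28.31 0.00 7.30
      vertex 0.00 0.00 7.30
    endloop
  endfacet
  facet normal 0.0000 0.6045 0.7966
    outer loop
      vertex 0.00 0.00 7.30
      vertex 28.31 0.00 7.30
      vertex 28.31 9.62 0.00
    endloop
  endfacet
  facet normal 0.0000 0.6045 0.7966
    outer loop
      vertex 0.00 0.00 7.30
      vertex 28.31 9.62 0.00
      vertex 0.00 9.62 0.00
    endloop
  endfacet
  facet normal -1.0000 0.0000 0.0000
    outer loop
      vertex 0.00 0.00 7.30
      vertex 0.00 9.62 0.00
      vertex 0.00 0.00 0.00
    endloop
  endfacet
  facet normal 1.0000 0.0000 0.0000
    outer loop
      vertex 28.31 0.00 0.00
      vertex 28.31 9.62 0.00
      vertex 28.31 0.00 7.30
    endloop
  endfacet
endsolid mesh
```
; perimeter-only toolpath
G21 ; units = mm
G90 ; absolute positioning
G28 ; home
; layer 1
G0 Z1.82
G0 X0.00 Y0.00
G1 X28.31 Y0.00
G1 X28.31 Y7.21
G1 X0.00 Y7.21
G1 X0.00 Y0.00
; layer 2
G0 Z3.65
G0 X0.00 Y0.00
G1 X28.31 Y0.00
G1 X28.31 Y4.81
G1 X0.00 Y4.81
G1 X0.00 Y0.00
; layer 3
G0 Z5.47
G0 X0.00 Y0.00
G1 X28.31 Y0.00
G1 X28.31 Y2.40
G1 X0.00 Y2.40
G1 X0.00 Y0.00
M2 ; end

The solid is a wedge (ramp): 28.3 × 9.62 mm base, rising to 7.3 mm along the y=0 edge and sloping linearly to z=0 at y=9.62. Slicing at Δz = 1.82 mm — 4 equal slices spanning the solid's height, so layer i sits at z = i·h/4 — gives 3 non-empty perimeters. Each is a 4-segment closed polygon; G0 lifts to the layer z and rapids to the start vertex, then G1 traces the edges. The cross-section shrinks linearly with z (the slice at the apex is degenerate and omitted).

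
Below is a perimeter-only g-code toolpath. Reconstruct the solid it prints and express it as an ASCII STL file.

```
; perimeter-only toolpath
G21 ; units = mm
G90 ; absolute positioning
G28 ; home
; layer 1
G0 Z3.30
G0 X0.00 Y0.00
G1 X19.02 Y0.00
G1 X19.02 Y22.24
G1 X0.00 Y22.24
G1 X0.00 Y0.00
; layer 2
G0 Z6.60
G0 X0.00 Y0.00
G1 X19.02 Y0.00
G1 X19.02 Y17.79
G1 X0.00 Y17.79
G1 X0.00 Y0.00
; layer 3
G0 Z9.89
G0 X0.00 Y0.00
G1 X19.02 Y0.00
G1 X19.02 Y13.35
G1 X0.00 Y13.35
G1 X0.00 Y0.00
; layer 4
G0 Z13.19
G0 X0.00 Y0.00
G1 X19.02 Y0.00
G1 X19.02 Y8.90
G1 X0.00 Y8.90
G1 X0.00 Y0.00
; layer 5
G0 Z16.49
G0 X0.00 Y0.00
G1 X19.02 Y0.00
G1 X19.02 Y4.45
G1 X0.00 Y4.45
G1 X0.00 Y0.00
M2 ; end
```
solid part
  facet normal 0.0000 0.0000 -1.0000
    outer loop
      vertex 19.02 26.69 0.00
      vertex 19.02 0.00 0.00
      vertex 0.00 0.00 0.00
    endloop
  endfacet
  facet normal 0.0000 0.0000 -1.0000
    outer loop
      vertex 0.00 26.69 0.00
      vertex 19.02 26.69 0.00
      vertex 0.00 0.00 0.00
    endloop
  endfacet
  facet normal 0.0000 -1.0000 0.0000
    outer loop
      vertex 0.00 0.00 0.00
      vertex 19.02 0.00 0.00
      vertex 19.02 0.00 19.79
    endloop
  endfacet
  facet normal 0.0000 -1.0000 0.0000
    outer loop
      vertex 0.00 0.00 0.00
      vertex 19.02 0.00 19.79
      vertex 0.00 0.00 19.79
    endloop
  endfacet
  facet normal 0.0000 0.5956 0.8033
    outer loop
      vertex 0.00 0.00 19.79
      vertex 19.02 0.00 19.79
      vertex 19.02 26.69 0.00
    endloop
  endfacet
  facet normal 0.0000 0.5956 0.8033
    outer loop
      vertex 0.00 0.00 19.79
      vertex 19.02 26.69 0.00
      vertex 0.00 26.69 0.00
    endloop
  endfacet
  facet normal -1.0000 0.0000 0.0000
    outer loop
      vertex 0.00 0.00 19.79
      vertex 0.00 26.69 0.00
      vertex 0.00 0.00 0.00
    endloop
  endfacet
  facet normal 1.0000 0.0000 0.0000
    outer loop
      vertex 19.02 0.00 0.00
      vertex 19.02 26.69 0.00
      vertex 19.02 0.00 19.79
    endloop
  endfacet
endsolid part

The G0 Z moves step by Δz≈3.30 mm. The G1 loops shrink linearly with z, so the solid tapers from its base footprint up to z≈19.8. Closing with a flat bottom cap and the tapered top and triangulating gives 8 facets — a wedge (ramp): 19 × 26.7 mm base, rising to 19.8 mm along the y=0 edge and sloping linearly to z=0 at y=26.7.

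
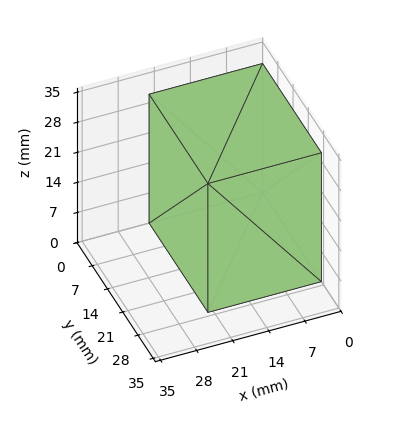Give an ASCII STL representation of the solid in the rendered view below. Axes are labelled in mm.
Reading the render: the shape is a rectangular box, roughly 22 × 27 mm footprint and 30 mm tall (dimensions read to the nearest mm from the axis ticks). For the STL, each face is triangulated and given an outward normal.

solid part
  facet normal 0.0000 0.0000 -1.0000
    outer loop
      vertex 22.0 27.0 0.0
      vertex 22.0 0.0 0.0
      vertex 0.0 0.0 0.0
    endloop
  endfacet
  facet normal 0.0000 0.0000 -1.0000
    outer loop
      vertex 0.0 27.0 0.0
      vertex 22.0 27.0 0.0
      vertex 0.0 0.0 0.0
    endloop
  endfacet
  facet normal 0.0000 0.0000 1.0000
    outer loop
      vertex 0.0 0.0 30.0
      vertex 22.0 0.0 30.0
      vertex 22.0 27.0 30.0
    endloop
  endfacet
  facet normal 0.0000 0.0000 1.0000
    outer loop
      vertex 0.0 0.0 30.0
      vertex 22.0 27.0 30.0
      vertex 0.0 27.0 30.0
    endloop
  endfacet
  facet normal 0.0000 -1.0000 0.0000
    outer loop
      vertex 0.0 0.0 0.0
      vertex 22.0 0.0 0.0
      vertex 22.0 0.0 30.0
    endloop
  endfacet
  facet normal 0.0000 -1.0000 0.0000
    outer loop
      vertex 0.0 0.0 0.0
      vertex 22.0 0.0 30.0
      vertex 0.0 0.0 30.0
    endloop
  endfacet
  facet normal 0.0000 1.0000 0.0000
    outer loop
      vertex 22.0 27.0 30.0
      vertex 22.0 27.0 0.0
      vertex 0.0 27.0 0.0
    endloop
  endfacet
  facet normal 0.0000 1.0000 0.0000
    outer loop
      vertex 0.0 27.0 30.0
      vertex 22.0 27.0 30.0
      vertex 0.0 27.0 0.0
    endloop
  endfacet
  facet normal -1.0000 0.0000 0.0000
    outer loop
      vertex 0.0 27.0 30.0
      vertex 0.0 27.0 0.0
      vertex 0.0 0.0 0.0
    endloop
  endfacet
  facet normal -1.0000 0.0000 0.0000
    outer loop
      vertex 0.0 0.0 30.0
      vertex 0.0 27.0 30.0
      vertex 0.0 0.0 0.0
    endloop
  endfacet
  facet normal 1.0000 0.0000 0.0000
    outer loop
      vertex 22.0 0.0 0.0
      vertex 22.0 27.0 0.0
      vertex 22.0 27.0 30.0
    endloop
  endfacet
  facet normal 1.0000 0.0000 0.0000
    outer loop
      vertex 22.0 0.0 0.0
      vertex 22.0 27.0 30.0
      vertex 22.0 0.0 30.0
    endloop
  endfacet
endsolid part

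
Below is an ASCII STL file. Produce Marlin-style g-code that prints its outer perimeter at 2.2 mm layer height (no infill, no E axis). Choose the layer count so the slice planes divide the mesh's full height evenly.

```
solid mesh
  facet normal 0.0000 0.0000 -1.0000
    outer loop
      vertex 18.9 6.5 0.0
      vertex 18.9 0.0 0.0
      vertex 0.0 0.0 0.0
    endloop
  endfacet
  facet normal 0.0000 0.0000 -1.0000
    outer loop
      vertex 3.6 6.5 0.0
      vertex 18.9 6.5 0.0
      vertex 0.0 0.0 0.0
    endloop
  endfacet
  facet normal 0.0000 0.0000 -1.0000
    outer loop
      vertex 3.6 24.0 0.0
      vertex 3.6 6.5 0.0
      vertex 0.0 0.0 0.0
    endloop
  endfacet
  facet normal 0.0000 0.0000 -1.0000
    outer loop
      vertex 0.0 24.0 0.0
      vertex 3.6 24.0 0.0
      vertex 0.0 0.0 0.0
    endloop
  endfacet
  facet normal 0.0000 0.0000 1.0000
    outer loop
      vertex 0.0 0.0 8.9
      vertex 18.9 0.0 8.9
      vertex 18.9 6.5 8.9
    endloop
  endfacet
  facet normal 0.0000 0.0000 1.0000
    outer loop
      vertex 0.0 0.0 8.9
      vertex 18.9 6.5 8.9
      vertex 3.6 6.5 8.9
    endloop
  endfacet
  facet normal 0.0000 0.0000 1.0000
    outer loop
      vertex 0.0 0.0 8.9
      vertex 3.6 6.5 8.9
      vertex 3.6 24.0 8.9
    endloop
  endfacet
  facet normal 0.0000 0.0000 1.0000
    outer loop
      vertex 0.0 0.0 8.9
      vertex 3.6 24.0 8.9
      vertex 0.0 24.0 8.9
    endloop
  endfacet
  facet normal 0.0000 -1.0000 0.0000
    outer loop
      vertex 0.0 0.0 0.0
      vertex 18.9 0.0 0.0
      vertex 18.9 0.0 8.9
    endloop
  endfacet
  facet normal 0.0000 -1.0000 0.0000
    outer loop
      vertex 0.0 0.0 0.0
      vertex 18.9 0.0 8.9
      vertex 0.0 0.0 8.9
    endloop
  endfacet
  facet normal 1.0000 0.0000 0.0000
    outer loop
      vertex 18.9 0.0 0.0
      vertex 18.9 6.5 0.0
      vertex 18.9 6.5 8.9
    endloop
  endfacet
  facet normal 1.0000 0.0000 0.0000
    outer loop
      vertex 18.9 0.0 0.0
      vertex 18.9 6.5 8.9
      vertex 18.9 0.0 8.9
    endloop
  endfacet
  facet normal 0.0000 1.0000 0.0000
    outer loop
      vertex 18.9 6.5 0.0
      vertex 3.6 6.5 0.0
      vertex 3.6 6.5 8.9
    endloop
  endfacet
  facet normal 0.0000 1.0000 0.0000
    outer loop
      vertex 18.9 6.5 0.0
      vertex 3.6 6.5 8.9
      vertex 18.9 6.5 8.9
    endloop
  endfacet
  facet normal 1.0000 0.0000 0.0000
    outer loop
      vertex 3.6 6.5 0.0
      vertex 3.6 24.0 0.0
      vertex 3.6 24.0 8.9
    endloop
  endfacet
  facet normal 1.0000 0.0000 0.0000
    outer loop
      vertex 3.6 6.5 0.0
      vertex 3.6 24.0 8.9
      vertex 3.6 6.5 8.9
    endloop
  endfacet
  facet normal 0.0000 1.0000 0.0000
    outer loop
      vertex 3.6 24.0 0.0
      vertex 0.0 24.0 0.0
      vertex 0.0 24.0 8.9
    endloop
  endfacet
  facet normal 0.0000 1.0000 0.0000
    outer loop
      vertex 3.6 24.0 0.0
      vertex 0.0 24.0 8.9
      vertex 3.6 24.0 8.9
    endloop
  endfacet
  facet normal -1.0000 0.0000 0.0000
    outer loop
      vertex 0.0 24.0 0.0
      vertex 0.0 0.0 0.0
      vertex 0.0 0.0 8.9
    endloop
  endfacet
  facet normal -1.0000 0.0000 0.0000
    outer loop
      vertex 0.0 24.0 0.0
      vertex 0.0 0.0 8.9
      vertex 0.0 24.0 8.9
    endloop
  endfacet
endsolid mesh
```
; perimeter-only toolpath
G21 ; units = mm
G90 ; absolute positioning
G28 ; home
; layer 1
G0 Z2.2
G0 X0.0 Y0.0
G1 X18.9 Y0.0
G1 X18.9 Y6.5
G1 X3.6 Y6.5
G1 X3.6 Y24.0
G1 X0.0 Y24.0
G1 X0.0 Y0.0
; layer 2
G0 Z4.5
G0 X0.0 Y0.0
G1 X18.9 Y0.0
G1 X18.9 Y6.5
G1 X3.6 Y6.5
G1 X3.6 Y24.0
G1 X0.0 Y24.0
G1 X0.0 Y0.0
; layer 3
G0 Z6.7
G0 X0.0 Y0.0
G1 X18.9 Y0.0
G1 X18.9 Y6.5
G1 X3.6 Y6.5
G1 X3.6 Y24.0
G1 X0.0 Y24.0
G1 X0.0 Y0.0
; layer 4
G0 Z8.9
G0 X0.0 Y0.0
G1 X18.9 Y0.0
G1 X18.9 Y6.5
G1 X3.6 Y6.5
G1 X3.6 Y24.0
G1 X0.0 Y24.0
G1 X0.0 Y0.0
M2 ; end

The solid is an L-shaped prism: outer 18.9 × 24 mm, arm thicknesses ≈ 6.5 mm (horizontal) and 3.6 mm (vertical), extruded 8.9 mm in z. Slicing at Δz = 2.2 mm — 4 equal slices spanning the solid's height, so layer i sits at z = i·h/4 — gives 4 non-empty perimeters. Each is a 6-segment closed polygon; G0 lifts to the layer z and rapids to the start vertex, then G1 traces the edges.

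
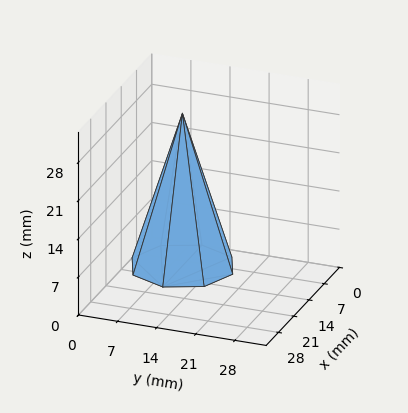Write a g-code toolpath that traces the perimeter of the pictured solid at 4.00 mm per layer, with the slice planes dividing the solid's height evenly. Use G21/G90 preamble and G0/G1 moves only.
Reading the render: the shape is a regular 8-sided pyramid, base circumscribed radius ≈ 9 mm, apex at z ≈ 28 mm (dimensions read to the nearest mm from the axis ticks). For the g-code, the solid's height is divided into equal slices at the stated Δz and each level perimeter traced with G1 moves after a G0 lift.

; perimeter-only toolpath
G21 ; units = mm
G90 ; absolute positioning
G28 ; home
; layer 1
G0 Z4.00
G0 X16.71 Y9.00
G1 X14.45 Y14.45
G1 X9.00 Y16.71
G1 X3.55 Y14.45
G1 X1.29 Y9.00
G1 X3.55 Y3.55
G1 X9.00 Y1.29
G1 X14.45 Y3.55
G1 X16.71 Y9.00
; layer 2
G0 Z8.00
G0 X15.43 Y9.00
G1 X13.54 Y13.54
G1 X9.00 Y15.43
G1 X4.46 Y13.54
G1 X2.57 Y9.00
G1 X4.46 Y4.46
G1 X9.00 Y2.57
G1 X13.54 Y4.46
G1 X15.43 Y9.00
; layer 3
G0 Z12.00
G0 X14.14 Y9.00
G1 X12.63 Y12.63
G1 X9.00 Y14.14
G1 X5.37 Y12.63
G1 X3.86 Y9.00
G1 X5.37 Y5.37
G1 X9.00 Y3.86
G1 X12.63 Y5.37
G1 X14.14 Y9.00
; layer 4
G0 Z16.00
G0 X12.86 Y9.00
G1 X11.73 Y11.73
G1 X9.00 Y12.86
G1 X6.27 Y11.73
G1 X5.14 Y9.00
G1 X6.27 Y6.27
G1 X9.00 Y5.14
G1 X11.73 Y6.27
G1 X12.86 Y9.00
; layer 5
G0 Z20.00
G0 X11.57 Y9.00
G1 X10.82 Y10.82
G1 X9.00 Y11.57
G1 X7.18 Y10.82
G1 X6.43 Y9.00
G1 X7.18 Y7.18
G1 X9.00 Y6.43
G1 X10.82 Y7.18
G1 X11.57 Y9.00
; layer 6
G0 Z24.00
G0 X10.29 Y9.00
G1 X9.91 Y9.91
G1 X9.00 Y10.29
G1 X8.09 Y9.91
G1 X7.71 Y9.00
G1 X8.09 Y8.09
G1 X9.00 Y7.71
G1 X9.91 Y8.09
G1 X10.29 Y9.00
M2 ; end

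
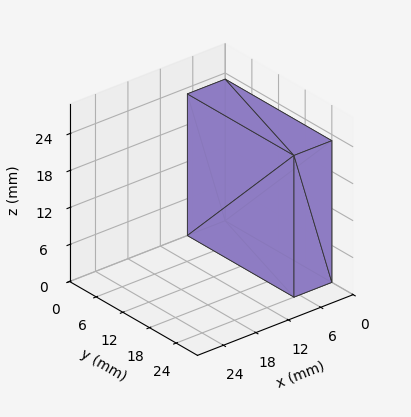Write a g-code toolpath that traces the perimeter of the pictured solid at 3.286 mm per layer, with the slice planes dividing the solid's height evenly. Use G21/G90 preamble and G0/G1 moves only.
Reading the render: the shape is a rectangular box, roughly 7 × 24 mm footprint and 23 mm tall (dimensions read to the nearest mm from the axis ticks). For the g-code, the solid's height is divided into equal slices at the stated Δz and each level perimeter traced with G1 moves after a G0 lift.

; perimeter-only toolpath
G21 ; units = mm
G90 ; absolute positioning
G28 ; home
; layer 1
G0 Z3.286
G0 X0.000 Y0.000
G1 X7.000 Y0.000
G1 X7.000 Y24.000
G1 X0.000 Y24.000
G1 X0.000 Y0.000
; layer 2
G0 Z6.571
G0 X0.000 Y0.000
G1 X7.000 Y0.000
G1 X7.000 Y24.000
G1 X0.000 Y24.000
G1 X0.000 Y0.000
; layer 3
G0 Z9.857
G0 X0.000 Y0.000
G1 X7.000 Y0.000
G1 X7.000 Y24.000
G1 X0.000 Y24.000
G1 X0.000 Y0.000
; layer 4
G0 Z13.143
G0 X0.000 Y0.000
G1 X7.000 Y0.000
G1 X7.000 Y24.000
G1 X0.000 Y24.000
G1 X0.000 Y0.000
; layer 5
G0 Z16.429
G0 X0.000 Y0.000
G1 X7.000 Y0.000
G1 X7.000 Y24.000
G1 X0.000 Y24.000
G1 X0.000 Y0.000
; layer 6
G0 Z19.714
G0 X0.000 Y0.000
G1 X7.000 Y0.000
G1 X7.000 Y24.000
G1 X0.000 Y24.000
G1 X0.000 Y0.000
; layer 7
G0 Z23.000
G0 X0.000 Y0.000
G1 X7.000 Y0.000
G1 X7.000 Y24.000
G1 X0.000 Y24.000
G1 X0.000 Y0.000
M2 ; end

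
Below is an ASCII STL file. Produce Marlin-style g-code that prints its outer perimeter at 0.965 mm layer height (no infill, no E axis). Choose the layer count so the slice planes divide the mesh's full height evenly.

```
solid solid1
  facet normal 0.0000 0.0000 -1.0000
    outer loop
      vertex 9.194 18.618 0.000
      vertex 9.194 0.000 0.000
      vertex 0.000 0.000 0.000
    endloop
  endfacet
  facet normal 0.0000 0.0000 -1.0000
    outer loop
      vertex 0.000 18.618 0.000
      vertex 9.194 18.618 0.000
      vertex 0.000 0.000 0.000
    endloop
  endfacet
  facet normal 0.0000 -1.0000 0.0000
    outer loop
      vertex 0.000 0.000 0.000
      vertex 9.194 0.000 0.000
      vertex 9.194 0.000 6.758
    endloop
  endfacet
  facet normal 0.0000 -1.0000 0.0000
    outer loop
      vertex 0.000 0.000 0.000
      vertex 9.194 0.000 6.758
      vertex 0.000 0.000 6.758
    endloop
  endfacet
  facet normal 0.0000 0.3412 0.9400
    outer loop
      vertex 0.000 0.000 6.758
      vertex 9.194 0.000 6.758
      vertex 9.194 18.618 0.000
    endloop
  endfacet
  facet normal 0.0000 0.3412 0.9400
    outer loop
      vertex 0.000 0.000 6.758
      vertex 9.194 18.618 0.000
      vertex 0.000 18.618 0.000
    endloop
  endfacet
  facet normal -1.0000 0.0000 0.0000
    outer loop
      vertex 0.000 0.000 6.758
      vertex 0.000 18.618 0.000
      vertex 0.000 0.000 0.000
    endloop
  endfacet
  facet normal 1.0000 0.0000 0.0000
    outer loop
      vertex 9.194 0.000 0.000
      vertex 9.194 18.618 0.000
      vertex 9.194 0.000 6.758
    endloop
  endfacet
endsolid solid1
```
; perimeter-only toolpath
G21 ; units = mm
G90 ; absolute positioning
G28 ; home
; layer 1
G0 Z0.965
G0 X0.000 Y0.000
G1 X9.194 Y0.000
G1 X9.194 Y15.958
G1 X0.000 Y15.958
G1 X0.000 Y0.000
; layer 2
G0 Z1.931
G0 X0.000 Y0.000
G1 X9.194 Y0.000
G1 X9.194 Y13.299
G1 X0.000 Y13.299
G1 X0.000 Y0.000
; layer 3
G0 Z2.896
G0 X0.000 Y0.000
G1 X9.194 Y0.000
G1 X9.194 Y10.639
G1 X0.000 Y10.639
G1 X0.000 Y0.000
; layer 4
G0 Z3.862
G0 X0.000 Y0.000
G1 X9.194 Y0.000
G1 X9.194 Y7.979
G1 X0.000 Y7.979
G1 X0.000 Y0.000
; layer 5
G0 Z4.827
G0 X0.000 Y0.000
G1 X9.194 Y0.000
G1 X9.194 Y5.319
G1 X0.000 Y5.319
G1 X0.000 Y0.000
; layer 6
G0 Z5.793
G0 X0.000 Y0.000
G1 X9.194 Y0.000
G1 X9.194 Y2.660
G1 X0.000 Y2.660
G1 X0.000 Y0.000
M2 ; end

The solid is a wedge (ramp): 9.19 × 18.6 mm base, rising to 6.76 mm along the y=0 edge and sloping linearly to z=0 at y=18.6. Slicing at Δz = 0.965 mm — 7 equal slices spanning the solid's height, so layer i sits at z = i·h/7 — gives 6 non-empty perimeters. Each is a 4-segment closed polygon; G0 lifts to the layer z and rapids to the start vertex, then G1 traces the edges. The cross-section shrinks linearly with z (the slice at the apex is degenerate and omitted).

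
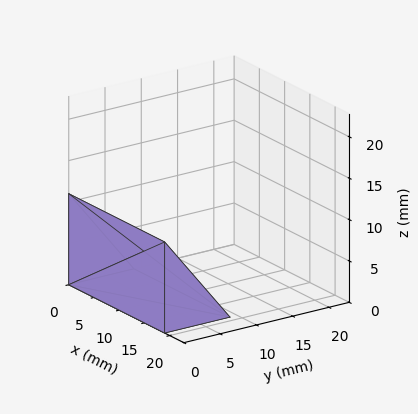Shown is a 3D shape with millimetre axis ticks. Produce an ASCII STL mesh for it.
Reading the render: the shape is a wedge (ramp): 19 × 9 mm base, rising to 11 mm along the y=0 edge and sloping linearly to z=0 at y=9 (dimensions read to the nearest mm from the axis ticks). For the STL, each face is triangulated and given an outward normal.

solid part
  facet normal 0.0000 0.0000 -1.0000
    outer loop
      vertex 19.00 9.00 0.00
      vertex 19.00 0.00 0.00
      vertex 0.00 0.00 0.00
    endloop
  endfacet
  facet normal 0.0000 0.0000 -1.0000
    outer loop
      vertex 0.00 9.00 0.00
      vertex 19.00 9.00 0.00
      vertex 0.00 0.00 0.00
    endloop
  endfacet
  facet normal 0.0000 -1.0000 0.0000
    outer loop
      vertex 0.00 0.00 0.00
      vertex 19.00 0.00 0.00
      vertex 19.00 0.00 11.00
    endloop
  endfacet
  facet normal 0.0000 -1.0000 0.0000
    outer loop
      vertex 0.00 0.00 0.00
      vertex 19.00 0.00 11.00
      vertex 0.00 0.00 11.00
    endloop
  endfacet
  facet normal 0.0000 0.7740 0.6332
    outer loop
      vertex 0.00 0.00 11.00
      vertex 19.00 0.00 11.00
      vertex 19.00 9.00 0.00
    endloop
  endfacet
  facet normal 0.0000 0.7740 0.6332
    outer loop
      vertex 0.00 0.00 11.00
      vertex 19.00 9.00 0.00
      vertex 0.00 9.00 0.00
    endloop
  endfacet
  facet normal -1.0000 0.0000 0.0000
    outer loop
      vertex 0.00 0.00 11.00
      vertex 0.00 9.00 0.00
      vertex 0.00 0.00 0.00
    endloop
  endfacet
  facet normal 1.0000 0.0000 0.0000
    outer loop
      vertex 19.00 0.00 0.00
      vertex 19.00 9.00 0.00
      vertex 19.00 0.00 11.00
    endloop
  endfacet
endsolid part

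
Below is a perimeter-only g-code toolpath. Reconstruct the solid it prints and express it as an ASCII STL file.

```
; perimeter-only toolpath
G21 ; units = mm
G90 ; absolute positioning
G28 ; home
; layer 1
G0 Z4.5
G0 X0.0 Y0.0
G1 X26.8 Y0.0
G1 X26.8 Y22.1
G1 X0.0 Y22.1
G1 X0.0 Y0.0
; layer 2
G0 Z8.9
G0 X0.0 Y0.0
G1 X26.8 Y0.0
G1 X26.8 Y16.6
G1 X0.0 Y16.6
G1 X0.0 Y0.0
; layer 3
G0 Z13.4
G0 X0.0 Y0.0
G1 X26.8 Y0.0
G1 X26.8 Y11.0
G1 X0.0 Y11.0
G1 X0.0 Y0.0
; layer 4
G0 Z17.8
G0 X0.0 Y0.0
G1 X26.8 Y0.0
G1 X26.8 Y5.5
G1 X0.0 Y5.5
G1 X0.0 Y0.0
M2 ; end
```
solid part
  facet normal 0.0000 0.0000 -1.0000
    outer loop
      vertex 26.8 27.6 0.0
      vertex 26.8 0.0 0.0
      vertex 0.0 0.0 0.0
    endloop
  endfacet
  facet normal 0.0000 0.0000 -1.0000
    outer loop
      vertex 0.0 27.6 0.0
      vertex 26.8 27.6 0.0
      vertex 0.0 0.0 0.0
    endloop
  endfacet
  facet normal 0.0000 -1.0000 0.0000
    outer loop
      vertex 0.0 0.0 0.0
      vertex 26.8 0.0 0.0
      vertex 26.8 0.0 22.3
    endloop
  endfacet
  facet normal 0.0000 -1.0000 0.0000
    outer loop
      vertex 0.0 0.0 0.0
      vertex 26.8 0.0 22.3
      vertex 0.0 0.0 22.3
    endloop
  endfacet
  facet normal 0.0000 0.6285 0.7778
    outer loop
      vertex 0.0 0.0 22.3
      vertex 26.8 0.0 22.3
      vertex 26.8 27.6 0.0
    endloop
  endfacet
  facet normal 0.0000 0.6285 0.7778
    outer loop
      vertex 0.0 0.0 22.3
      vertex 26.8 27.6 0.0
      vertex 0.0 27.6 0.0
    endloop
  endfacet
  facet normal -1.0000 0.0000 0.0000
    outer loop
      vertex 0.0 0.0 22.3
      vertex 0.0 27.6 0.0
      vertex 0.0 0.0 0.0
    endloop
  endfacet
  facet normal 1.0000 0.0000 0.0000
    outer loop
      vertex 26.8 0.0 0.0
      vertex 26.8 27.6 0.0
      vertex 26.8 0.0 22.3
    endloop
  endfacet
endsolid part

The G0 Z moves step by Δz≈4.5 mm. The G1 loops shrink linearly with z, so the solid tapers from its base footprint up to z≈22.3. Closing with a flat bottom cap and the tapered top and triangulating gives 8 facets — a wedge (ramp): 26.8 × 27.6 mm base, rising to 22.3 mm along the y=0 edge and sloping linearly to z=0 at y=27.6.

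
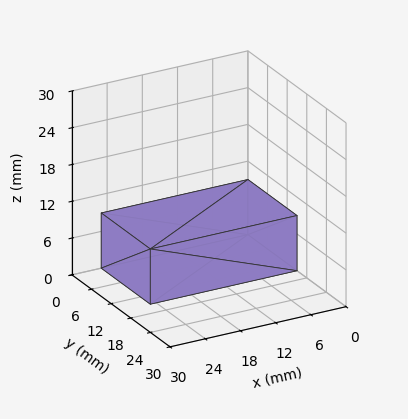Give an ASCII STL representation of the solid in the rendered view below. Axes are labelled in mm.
Reading the render: the shape is a rectangular box, roughly 25 × 15 mm footprint and 9 mm tall (dimensions read to the nearest mm from the axis ticks). For the STL, each face is triangulated and given an outward normal.

solid part
  facet normal 0.0000 0.0000 -1.0000
    outer loop
      vertex 25.00 15.00 0.00
      vertex 25.00 0.00 0.00
      vertex 0.00 0.00 0.00
    endloop
  endfacet
  facet normal 0.0000 0.0000 -1.0000
    outer loop
      vertex 0.00 15.00 0.00
      vertex 25.00 15.00 0.00
      vertex 0.00 0.00 0.00
    endloop
  endfacet
  facet normal 0.0000 0.0000 1.0000
    outer loop
      vertex 0.00 0.00 9.00
      vertex 25.00 0.00 9.00
      vertex 25.00 15.00 9.00
    endloop
  endfacet
  facet normal 0.0000 0.0000 1.0000
    outer loop
      vertex 0.00 0.00 9.00
      vertex 25.00 15.00 9.00
      vertex 0.00 15.00 9.00
    endloop
  endfacet
  facet normal 0.0000 -1.0000 0.0000
    outer loop
      vertex 0.00 0.00 0.00
      vertex 25.00 0.00 0.00
      vertex 25.00 0.00 9.00
    endloop
  endfacet
  facet normal 0.0000 -1.0000 0.0000
    outer loop
      vertex 0.00 0.00 0.00
      vertex 25.00 0.00 9.00
      vertex 0.00 0.00 9.00
    endloop
  endfacet
  facet normal 0.0000 1.0000 0.0000
    outer loop
      vertex 25.00 15.00 9.00
      vertex 25.00 15.00 0.00
      vertex 0.00 15.00 0.00
    endloop
  endfacet
  facet normal 0.0000 1.0000 0.0000
    outer loop
      vertex 0.00 15.00 9.00
      vertex 25.00 15.00 9.00
      vertex 0.00 15.00 0.00
    endloop
  endfacet
  facet normal -1.0000 0.0000 0.0000
    outer loop
      vertex 0.00 15.00 9.00
      vertex 0.00 15.00 0.00
      vertex 0.00 0.00 0.00
    endloop
  endfacet
  facet normal -1.0000 0.0000 0.0000
    outer loop
      vertex 0.00 0.00 9.00
      vertex 0.00 15.00 9.00
      vertex 0.00 0.00 0.00
    endloop
  endfacet
  facet normal 1.0000 0.0000 0.0000
    outer loop
      vertex 25.00 0.00 0.00
      vertex 25.00 15.00 0.00
      vertex 25.00 15.00 9.00
    endloop
  endfacet
  facet normal 1.0000 0.0000 0.0000
    outer loop
      vertex 25.00 0.00 0.00
      vertex 25.00 15.00 9.00
      vertex 25.00 0.00 9.00
    endloop
  endfacet
endsolid part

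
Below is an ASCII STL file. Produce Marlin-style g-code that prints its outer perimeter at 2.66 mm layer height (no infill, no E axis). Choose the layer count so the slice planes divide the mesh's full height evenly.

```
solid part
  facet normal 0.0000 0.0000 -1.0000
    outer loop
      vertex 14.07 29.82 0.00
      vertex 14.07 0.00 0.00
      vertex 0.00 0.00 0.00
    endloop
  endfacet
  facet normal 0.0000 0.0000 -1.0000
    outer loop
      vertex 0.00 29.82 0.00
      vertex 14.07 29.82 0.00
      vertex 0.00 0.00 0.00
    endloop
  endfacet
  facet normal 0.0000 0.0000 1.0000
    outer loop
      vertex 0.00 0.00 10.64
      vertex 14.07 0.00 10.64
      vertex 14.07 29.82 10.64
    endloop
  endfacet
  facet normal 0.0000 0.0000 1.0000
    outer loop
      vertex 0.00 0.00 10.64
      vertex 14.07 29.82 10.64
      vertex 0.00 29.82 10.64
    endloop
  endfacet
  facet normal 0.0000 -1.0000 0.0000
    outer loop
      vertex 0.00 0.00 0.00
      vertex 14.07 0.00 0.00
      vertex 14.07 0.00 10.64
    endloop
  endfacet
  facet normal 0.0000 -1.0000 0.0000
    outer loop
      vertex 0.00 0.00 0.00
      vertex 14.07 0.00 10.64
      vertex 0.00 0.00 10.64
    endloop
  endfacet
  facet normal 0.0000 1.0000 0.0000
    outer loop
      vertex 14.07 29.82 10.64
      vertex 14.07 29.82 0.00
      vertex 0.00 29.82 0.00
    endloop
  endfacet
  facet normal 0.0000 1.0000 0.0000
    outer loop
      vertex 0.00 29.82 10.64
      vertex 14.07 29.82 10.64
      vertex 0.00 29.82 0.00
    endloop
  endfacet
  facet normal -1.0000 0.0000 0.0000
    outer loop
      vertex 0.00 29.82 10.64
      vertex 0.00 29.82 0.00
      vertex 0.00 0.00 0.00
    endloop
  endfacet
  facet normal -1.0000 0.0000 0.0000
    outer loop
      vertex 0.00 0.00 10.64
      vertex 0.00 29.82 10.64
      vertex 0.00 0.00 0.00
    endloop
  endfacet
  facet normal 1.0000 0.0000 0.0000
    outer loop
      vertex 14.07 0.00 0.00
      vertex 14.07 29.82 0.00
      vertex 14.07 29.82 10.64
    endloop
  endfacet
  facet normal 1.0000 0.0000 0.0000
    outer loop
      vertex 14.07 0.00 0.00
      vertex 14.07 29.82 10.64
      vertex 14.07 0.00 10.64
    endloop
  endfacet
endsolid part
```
; perimeter-only toolpath
G21 ; units = mm
G90 ; absolute positioning
G28 ; home
; layer 1
G0 Z2.66
G0 X0.00 Y0.00
G1 X14.07 Y0.00
G1 X14.07 Y29.82
G1 X0.00 Y29.82
G1 X0.00 Y0.00
; layer 2
G0 Z5.32
G0 X0.00 Y0.00
G1 X14.07 Y0.00
G1 X14.07 Y29.82
G1 X0.00 Y29.82
G1 X0.00 Y0.00
; layer 3
G0 Z7.98
G0 X0.00 Y0.00
G1 X14.07 Y0.00
G1 X14.07 Y29.82
G1 X0.00 Y29.82
G1 X0.00 Y0.00
; layer 4
G0 Z10.64
G0 X0.00 Y0.00
G1 X14.07 Y0.00
G1 X14.07 Y29.82
G1 X0.00 Y29.82
G1 X0.00 Y0.00
M2 ; end

The solid is a rectangular box, roughly 14.1 × 29.8 mm footprint and 10.6 mm tall. Slicing at Δz = 2.66 mm — 4 equal slices spanning the solid's height, so layer i sits at z = i·h/4 — gives 4 non-empty perimeters. Each is a 4-segment closed polygon; G0 lifts to the layer z and rapids to the start vertex, then G1 traces the edges.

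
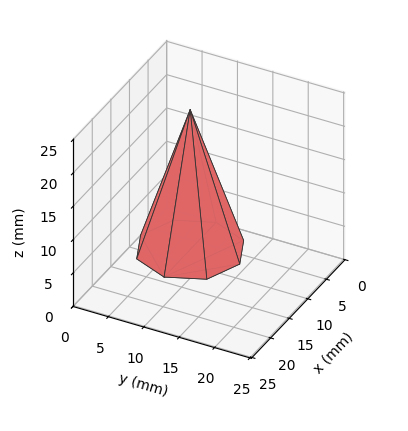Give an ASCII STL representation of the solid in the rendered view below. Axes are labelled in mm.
Reading the render: the shape is a regular 8-sided pyramid, base circumscribed radius ≈ 7 mm, apex at z ≈ 21 mm (dimensions read to the nearest mm from the axis ticks). For the STL, each face is triangulated and given an outward normal.

solid part
  facet normal 0.0000 0.0000 -1.0000
    outer loop
      vertex 7.000 14.000 0.000
      vertex 11.950 11.950 0.000
      vertex 14.000 7.000 0.000
    endloop
  endfacet
  facet normal 0.0000 0.0000 -1.0000
    outer loop
      vertex 2.050 11.950 0.000
      vertex 7.000 14.000 0.000
      vertex 14.000 7.000 0.000
    endloop
  endfacet
  facet normal 0.0000 0.0000 -1.0000
    outer loop
      vertex 0.000 7.000 0.000
      vertex 2.050 11.950 0.000
      vertex 14.000 7.000 0.000
    endloop
  endfacet
  facet normal 0.0000 0.0000 -1.0000
    outer loop
      vertex 2.050 2.050 0.000
      vertex 0.000 7.000 0.000
      vertex 14.000 7.000 0.000
    endloop
  endfacet
  facet normal 0.0000 0.0000 -1.0000
    outer loop
      vertex 7.000 0.000 0.000
      vertex 2.050 2.050 0.000
      vertex 14.000 7.000 0.000
    endloop
  endfacet
  facet normal 0.0000 0.0000 -1.0000
    outer loop
      vertex 11.950 2.050 0.000
      vertex 7.000 0.000 0.000
      vertex 14.000 7.000 0.000
    endloop
  endfacet
  facet normal 0.8830 0.3657 0.2943
    outer loop
      vertex 14.000 7.000 0.000
      vertex 11.950 11.950 0.000
      vertex 7.000 7.000 21.000
    endloop
  endfacet
  facet normal 0.3657 0.8830 0.2943
    outer loop
      vertex 11.950 11.950 0.000
      vertex 7.000 14.000 0.000
      vertex 7.000 7.000 21.000
    endloop
  endfacet
  facet normal -0.3657 0.8830 0.2943
    outer loop
      vertex 7.000 14.000 0.000
      vertex 2.050 11.950 0.000
      vertex 7.000 7.000 21.000
    endloop
  endfacet
  facet normal -0.8830 0.3657 0.2943
    outer loop
      vertex 2.050 11.950 0.000
      vertex 0.000 7.000 0.000
      vertex 7.000 7.000 21.000
    endloop
  endfacet
  facet normal -0.8830 -0.3657 0.2943
    outer loop
      vertex 0.000 7.000 0.000
      vertex 2.050 2.050 0.000
      vertex 7.000 7.000 21.000
    endloop
  endfacet
  facet normal -0.3657 -0.8830 0.2943
    outer loop
      vertex 2.050 2.050 0.000
      vertex 7.000 0.000 0.000
      vertex 7.000 7.000 21.000
    endloop
  endfacet
  facet normal 0.3657 -0.8830 0.2943
    outer loop
      vertex 7.000 0.000 0.000
      vertex 11.950 2.050 0.000
      vertex 7.000 7.000 21.000
    endloop
  endfacet
  facet normal 0.8830 -0.3657 0.2943
    outer loop
      vertex 11.950 2.050 0.000
      vertex 14.000 7.000 0.000
      vertex 7.000 7.000 21.000
    endloop
  endfacet
endsolid part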